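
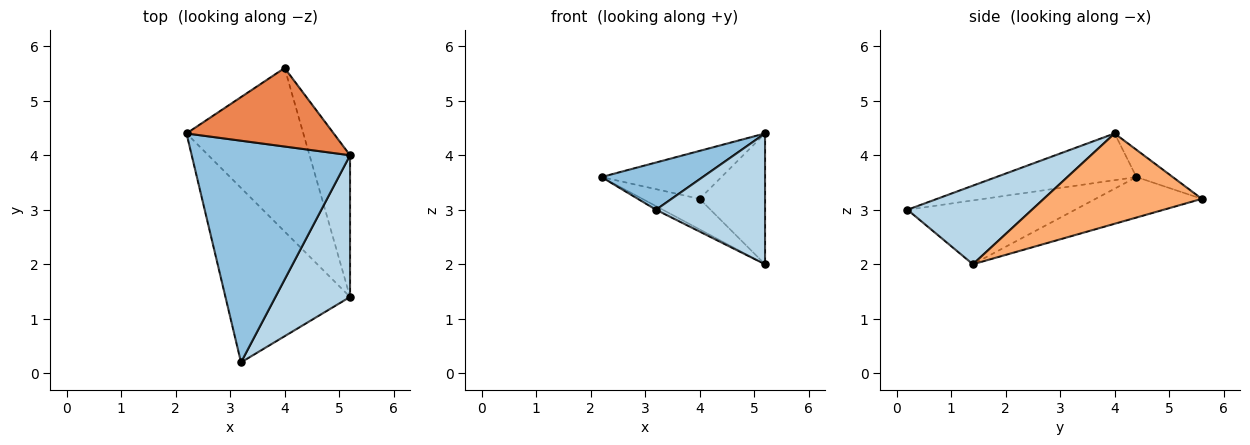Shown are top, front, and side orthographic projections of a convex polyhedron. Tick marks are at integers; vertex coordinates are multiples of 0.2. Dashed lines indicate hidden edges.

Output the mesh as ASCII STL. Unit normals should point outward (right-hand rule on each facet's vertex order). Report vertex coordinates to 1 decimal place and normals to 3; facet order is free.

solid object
 facet normal -0.456 0.019 -0.890
  outer loop
   vertex 3.2 0.2 3.0
   vertex 2.2 4.4 3.6
   vertex 5.2 1.4 2.0
  endloop
 endfacet
 facet normal -0.277 -0.200 0.940
  outer loop
   vertex 5.2 4.0 4.4
   vertex 2.2 4.4 3.6
   vertex 3.2 0.2 3.0
  endloop
 endfacet
 facet normal 0.612 -0.536 0.581
  outer loop
   vertex 5.2 4.0 4.4
   vertex 3.2 0.2 3.0
   vertex 5.2 1.4 2.0
  endloop
 endfacet
 facet normal -0.323 0.174 -0.930
  outer loop
   vertex 4.0 5.6 3.2
   vertex 5.2 1.4 2.0
   vertex 2.2 4.4 3.6
  endloop
 endfacet
 facet normal -0.156 0.515 0.843
  outer loop
   vertex 4.0 5.6 3.2
   vertex 2.2 4.4 3.6
   vertex 5.2 4.0 4.4
  endloop
 endfacet
 facet normal 0.854 0.353 -0.383
  outer loop
   vertex 4.0 5.6 3.2
   vertex 5.2 4.0 4.4
   vertex 5.2 1.4 2.0
  endloop
 endfacet
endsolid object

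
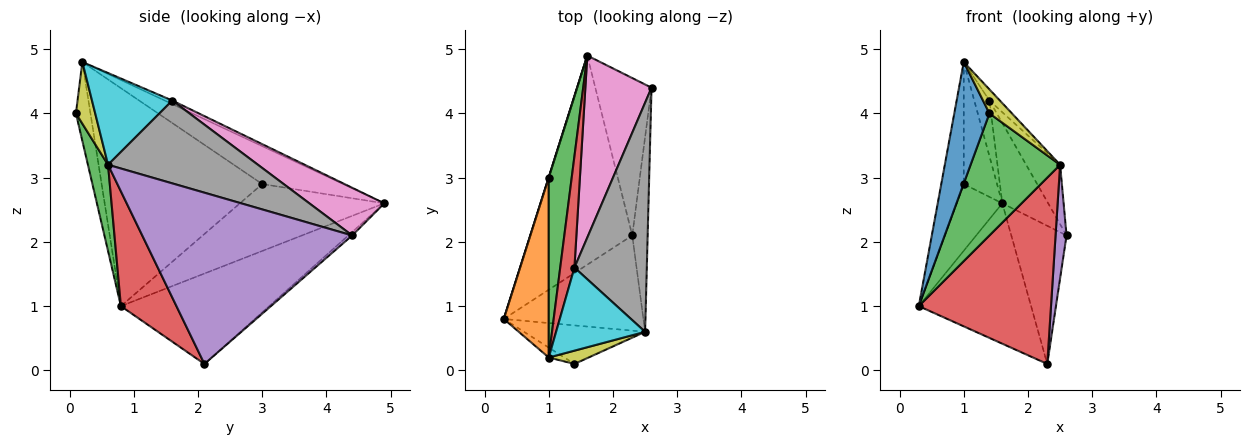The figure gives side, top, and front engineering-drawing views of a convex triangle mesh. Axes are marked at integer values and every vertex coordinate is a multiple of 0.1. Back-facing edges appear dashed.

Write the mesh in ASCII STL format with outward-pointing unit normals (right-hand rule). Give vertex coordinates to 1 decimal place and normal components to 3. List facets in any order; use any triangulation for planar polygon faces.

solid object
 facet normal -0.593 0.449 -0.669
  outer loop
   vertex 1.6 4.9 2.6
   vertex 2.3 2.1 0.1
   vertex 0.3 0.8 1.0
  endloop
 endfacet
 facet normal -0.046 0.659 -0.751
  outer loop
   vertex 1.6 4.9 2.6
   vertex 2.6 4.4 2.1
   vertex 2.3 2.1 0.1
  endloop
 endfacet
 facet normal 0.210 -0.932 -0.294
  outer loop
   vertex 2.5 0.6 3.2
   vertex 1.4 0.1 4.0
   vertex 0.3 0.8 1.0
  endloop
 endfacet
 facet normal 0.350 -0.834 -0.426
  outer loop
   vertex 2.5 0.6 3.2
   vertex 0.3 0.8 1.0
   vertex 2.3 2.1 0.1
  endloop
 endfacet
 facet normal 0.995 -0.052 -0.089
  outer loop
   vertex 2.5 0.6 3.2
   vertex 2.3 2.1 0.1
   vertex 2.6 4.4 2.1
  endloop
 endfacet
 facet normal -0.953 0.301 0.002
  outer loop
   vertex 1.0 3.0 2.9
   vertex 1.6 4.9 2.6
   vertex 0.3 0.8 1.0
  endloop
 endfacet
 facet normal 0.550 0.337 0.764
  outer loop
   vertex 1.4 1.6 4.2
   vertex 2.6 4.4 2.1
   vertex 1.6 4.9 2.6
  endloop
 endfacet
 facet normal 0.742 0.168 0.648
  outer loop
   vertex 1.4 1.6 4.2
   vertex 2.5 0.6 3.2
   vertex 2.6 4.4 2.1
  endloop
 endfacet
 facet normal 0.600 -0.700 0.387
  outer loop
   vertex 1.0 0.2 4.8
   vertex 1.4 0.1 4.0
   vertex 2.5 0.6 3.2
  endloop
 endfacet
 facet normal 0.715 0.093 0.693
  outer loop
   vertex 1.0 0.2 4.8
   vertex 2.5 0.6 3.2
   vertex 1.4 1.6 4.2
  endloop
 endfacet
 facet normal -0.381 -0.922 -0.075
  outer loop
   vertex 1.0 0.2 4.8
   vertex 0.3 0.8 1.0
   vertex 1.4 0.1 4.0
  endloop
 endfacet
 facet normal -0.970 0.136 0.200
  outer loop
   vertex 1.0 0.2 4.8
   vertex 1.0 3.0 2.9
   vertex 0.3 0.8 1.0
  endloop
 endfacet
 facet normal -0.807 0.332 0.489
  outer loop
   vertex 1.0 0.2 4.8
   vertex 1.6 4.9 2.6
   vertex 1.0 3.0 2.9
  endloop
 endfacet
 facet normal -0.218 0.436 0.873
  outer loop
   vertex 1.0 0.2 4.8
   vertex 1.4 1.6 4.2
   vertex 1.6 4.9 2.6
  endloop
 endfacet
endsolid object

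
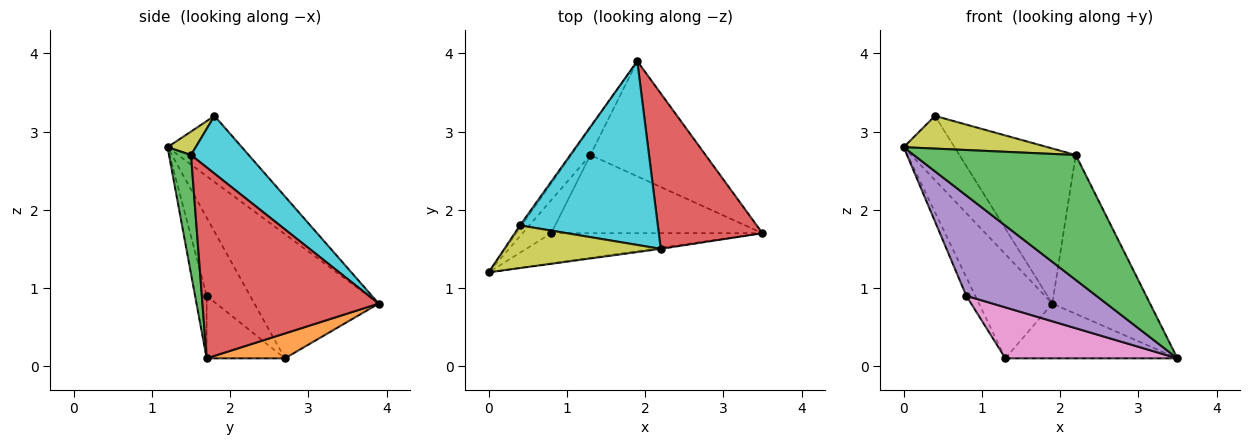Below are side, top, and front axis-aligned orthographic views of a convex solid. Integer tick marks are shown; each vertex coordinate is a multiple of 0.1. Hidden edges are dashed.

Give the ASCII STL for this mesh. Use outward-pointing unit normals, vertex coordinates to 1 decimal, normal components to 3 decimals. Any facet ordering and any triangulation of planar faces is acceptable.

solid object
 facet normal -0.854 0.504 -0.131
  outer loop
   vertex 1.3 2.7 0.1
   vertex 0.0 1.2 2.8
   vertex 1.9 3.9 0.8
  endloop
 endfacet
 facet normal 0.192 0.421 -0.886
  outer loop
   vertex 1.3 2.7 0.1
   vertex 1.9 3.9 0.8
   vertex 3.5 1.7 0.1
  endloop
 endfacet
 facet normal 0.135 -0.991 -0.009
  outer loop
   vertex 2.2 1.5 2.7
   vertex 0.0 1.2 2.8
   vertex 3.5 1.7 0.1
  endloop
 endfacet
 facet normal 0.790 0.438 0.429
  outer loop
   vertex 2.2 1.5 2.7
   vertex 3.5 1.7 0.1
   vertex 1.9 3.9 0.8
  endloop
 endfacet
 facet normal -0.085 -0.954 -0.287
  outer loop
   vertex 0.8 1.7 0.9
   vertex 3.5 1.7 0.1
   vertex 0.0 1.2 2.8
  endloop
 endfacet
 facet normal -0.922 0.190 -0.338
  outer loop
   vertex 0.8 1.7 0.9
   vertex 0.0 1.2 2.8
   vertex 1.3 2.7 0.1
  endloop
 endfacet
 facet normal -0.241 -0.530 -0.813
  outer loop
   vertex 0.8 1.7 0.9
   vertex 1.3 2.7 0.1
   vertex 3.5 1.7 0.1
  endloop
 endfacet
 facet normal -0.825 0.565 -0.022
  outer loop
   vertex 0.4 1.8 3.2
   vertex 1.9 3.9 0.8
   vertex 0.0 1.2 2.8
  endloop
 endfacet
 facet normal 0.118 -0.604 0.788
  outer loop
   vertex 0.4 1.8 3.2
   vertex 0.0 1.2 2.8
   vertex 2.2 1.5 2.7
  endloop
 endfacet
 facet normal 0.305 0.614 0.728
  outer loop
   vertex 0.4 1.8 3.2
   vertex 2.2 1.5 2.7
   vertex 1.9 3.9 0.8
  endloop
 endfacet
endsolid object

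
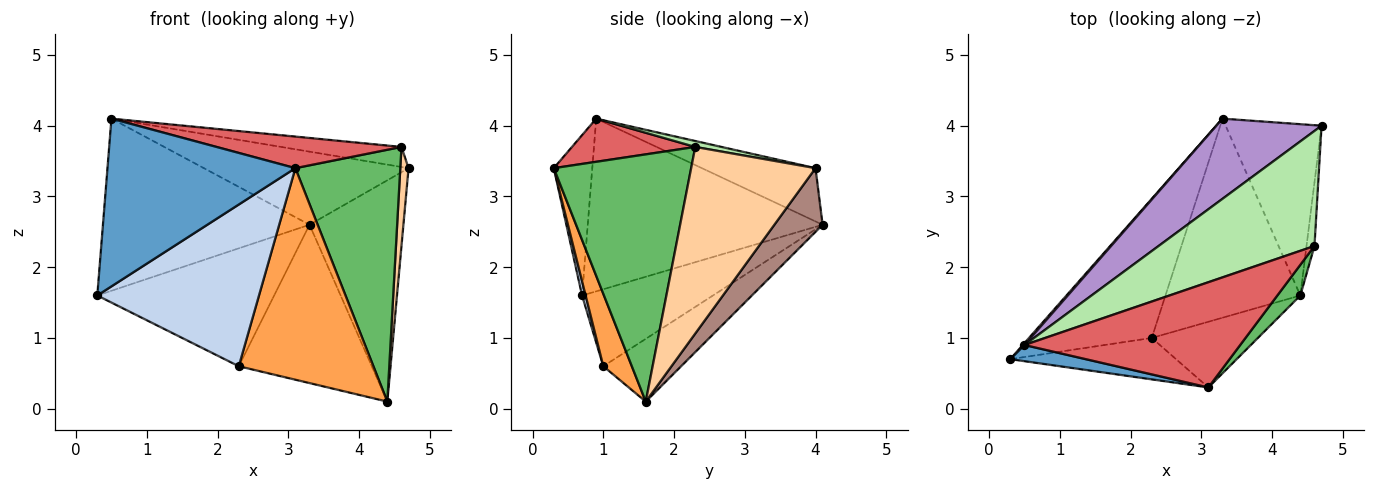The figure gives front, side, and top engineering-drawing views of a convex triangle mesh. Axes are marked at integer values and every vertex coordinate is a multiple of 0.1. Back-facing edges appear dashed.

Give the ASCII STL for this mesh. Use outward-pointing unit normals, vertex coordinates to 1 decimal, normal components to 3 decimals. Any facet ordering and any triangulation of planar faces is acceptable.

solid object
 facet normal -0.200 -0.975 0.094
  outer loop
   vertex 0.5 0.9 4.1
   vertex 0.3 0.7 1.6
   vertex 3.1 0.3 3.4
  endloop
 endfacet
 facet normal 0.021 -0.968 -0.248
  outer loop
   vertex 2.3 1.0 0.6
   vertex 3.1 0.3 3.4
   vertex 0.3 0.7 1.6
  endloop
 endfacet
 facet normal 0.198 -0.936 -0.291
  outer loop
   vertex 2.3 1.0 0.6
   vertex 4.4 1.6 0.1
   vertex 3.1 0.3 3.4
  endloop
 endfacet
 facet normal 0.997 -0.066 -0.043
  outer loop
   vertex 4.6 2.3 3.7
   vertex 4.4 1.6 0.1
   vertex 4.7 4.0 3.4
  endloop
 endfacet
 facet normal 0.792 -0.605 0.074
  outer loop
   vertex 4.6 2.3 3.7
   vertex 3.1 0.3 3.4
   vertex 4.4 1.6 0.1
  endloop
 endfacet
 facet normal 0.037 0.172 0.984
  outer loop
   vertex 4.6 2.3 3.7
   vertex 4.7 4.0 3.4
   vertex 0.5 0.9 4.1
  endloop
 endfacet
 facet normal 0.188 -0.282 0.941
  outer loop
   vertex 4.6 2.3 3.7
   vertex 0.5 0.9 4.1
   vertex 3.1 0.3 3.4
  endloop
 endfacet
 facet normal -0.751 0.660 0.007
  outer loop
   vertex 3.3 4.1 2.6
   vertex 0.3 0.7 1.6
   vertex 0.5 0.9 4.1
  endloop
 endfacet
 facet normal -0.350 0.631 0.692
  outer loop
   vertex 3.3 4.1 2.6
   vertex 0.5 0.9 4.1
   vertex 4.7 4.0 3.4
  endloop
 endfacet
 facet normal -0.432 0.583 -0.688
  outer loop
   vertex 3.3 4.1 2.6
   vertex 2.3 1.0 0.6
   vertex 0.3 0.7 1.6
  endloop
 endfacet
 facet normal 0.376 0.733 -0.567
  outer loop
   vertex 3.3 4.1 2.6
   vertex 4.7 4.0 3.4
   vertex 4.4 1.6 0.1
  endloop
 endfacet
 facet normal -0.342 0.585 -0.735
  outer loop
   vertex 3.3 4.1 2.6
   vertex 4.4 1.6 0.1
   vertex 2.3 1.0 0.6
  endloop
 endfacet
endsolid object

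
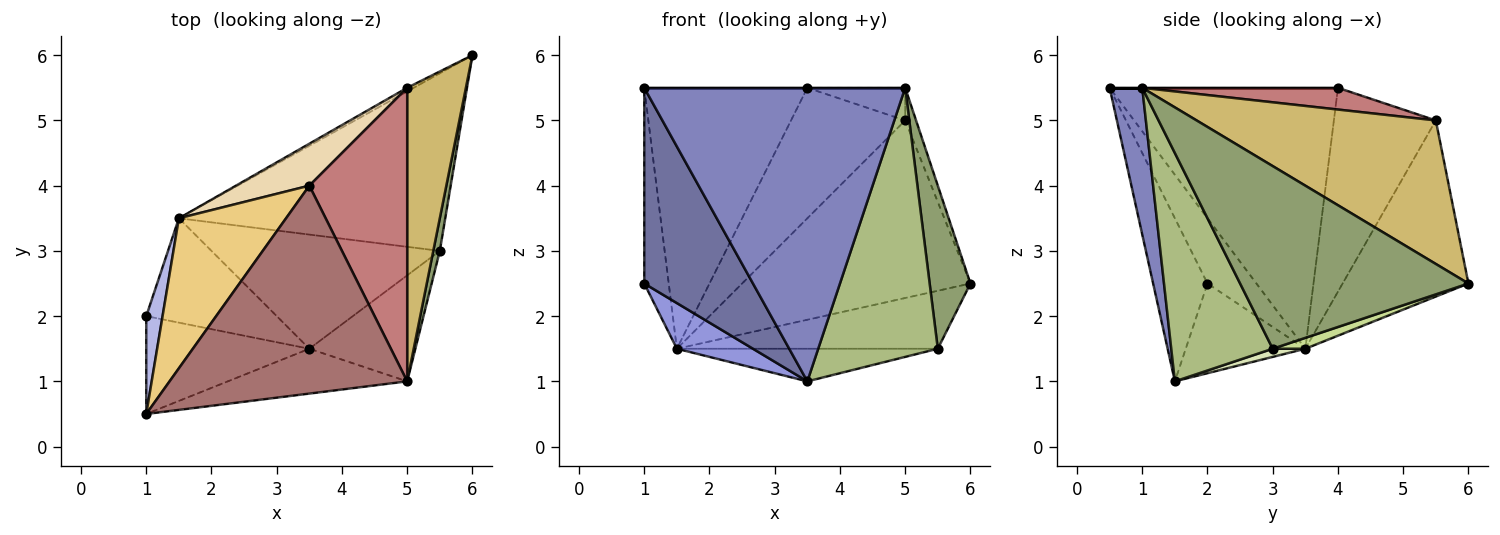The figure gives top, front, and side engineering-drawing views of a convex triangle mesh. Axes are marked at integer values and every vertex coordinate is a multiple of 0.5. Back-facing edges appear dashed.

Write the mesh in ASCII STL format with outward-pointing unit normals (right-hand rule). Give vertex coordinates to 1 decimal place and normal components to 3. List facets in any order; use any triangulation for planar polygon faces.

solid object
 facet normal -0.408 -0.816 -0.408
  outer loop
   vertex 1.0 0.5 5.5
   vertex 1.0 2.0 2.5
   vertex 3.5 1.5 1.0
  endloop
 endfacet
 facet normal 0.123 -0.981 -0.150
  outer loop
   vertex 5.0 1.0 5.5
   vertex 1.0 0.5 5.5
   vertex 3.5 1.5 1.0
  endloop
 endfacet
 facet normal -0.533 -0.339 -0.775
  outer loop
   vertex 1.5 3.5 1.5
   vertex 3.5 1.5 1.0
   vertex 1.0 2.0 2.5
  endloop
 endfacet
 facet normal -0.873 0.436 0.218
  outer loop
   vertex 1.5 3.5 1.5
   vertex 1.0 2.0 2.5
   vertex 1.0 0.5 5.5
  endloop
 endfacet
 facet normal 0.984 -0.176 0.035
  outer loop
   vertex 5.5 3.0 1.5
   vertex 6.0 6.0 2.5
   vertex 5.0 1.0 5.5
  endloop
 endfacet
 facet normal 0.620 -0.730 -0.288
  outer loop
   vertex 5.5 3.0 1.5
   vertex 5.0 1.0 5.5
   vertex 3.5 1.5 1.0
  endloop
 endfacet
 facet normal 0.039 0.310 -0.950
  outer loop
   vertex 5.5 3.0 1.5
   vertex 1.5 3.5 1.5
   vertex 6.0 6.0 2.5
  endloop
 endfacet
 facet normal 0.034 0.275 -0.961
  outer loop
   vertex 5.5 3.0 1.5
   vertex 3.5 1.5 1.0
   vertex 1.5 3.5 1.5
  endloop
 endfacet
 facet normal -0.483 0.876 -0.018
  outer loop
   vertex 5.0 5.5 5.0
   vertex 6.0 6.0 2.5
   vertex 1.5 3.5 1.5
  endloop
 endfacet
 facet normal 0.925 0.042 0.378
  outer loop
   vertex 5.0 5.5 5.0
   vertex 5.0 1.0 5.5
   vertex 6.0 6.0 2.5
  endloop
 endfacet
 facet normal -0.772 0.551 0.317
  outer loop
   vertex 3.5 4.0 5.5
   vertex 1.5 3.5 1.5
   vertex 1.0 0.5 5.5
  endloop
 endfacet
 facet normal -0.648 0.725 0.233
  outer loop
   vertex 3.5 4.0 5.5
   vertex 5.0 5.5 5.0
   vertex 1.5 3.5 1.5
  endloop
 endfacet
 facet normal 0.000 0.000 1.000
  outer loop
   vertex 3.5 4.0 5.5
   vertex 1.0 0.5 5.5
   vertex 5.0 1.0 5.5
  endloop
 endfacet
 facet normal 0.216 0.108 0.970
  outer loop
   vertex 3.5 4.0 5.5
   vertex 5.0 1.0 5.5
   vertex 5.0 5.5 5.0
  endloop
 endfacet
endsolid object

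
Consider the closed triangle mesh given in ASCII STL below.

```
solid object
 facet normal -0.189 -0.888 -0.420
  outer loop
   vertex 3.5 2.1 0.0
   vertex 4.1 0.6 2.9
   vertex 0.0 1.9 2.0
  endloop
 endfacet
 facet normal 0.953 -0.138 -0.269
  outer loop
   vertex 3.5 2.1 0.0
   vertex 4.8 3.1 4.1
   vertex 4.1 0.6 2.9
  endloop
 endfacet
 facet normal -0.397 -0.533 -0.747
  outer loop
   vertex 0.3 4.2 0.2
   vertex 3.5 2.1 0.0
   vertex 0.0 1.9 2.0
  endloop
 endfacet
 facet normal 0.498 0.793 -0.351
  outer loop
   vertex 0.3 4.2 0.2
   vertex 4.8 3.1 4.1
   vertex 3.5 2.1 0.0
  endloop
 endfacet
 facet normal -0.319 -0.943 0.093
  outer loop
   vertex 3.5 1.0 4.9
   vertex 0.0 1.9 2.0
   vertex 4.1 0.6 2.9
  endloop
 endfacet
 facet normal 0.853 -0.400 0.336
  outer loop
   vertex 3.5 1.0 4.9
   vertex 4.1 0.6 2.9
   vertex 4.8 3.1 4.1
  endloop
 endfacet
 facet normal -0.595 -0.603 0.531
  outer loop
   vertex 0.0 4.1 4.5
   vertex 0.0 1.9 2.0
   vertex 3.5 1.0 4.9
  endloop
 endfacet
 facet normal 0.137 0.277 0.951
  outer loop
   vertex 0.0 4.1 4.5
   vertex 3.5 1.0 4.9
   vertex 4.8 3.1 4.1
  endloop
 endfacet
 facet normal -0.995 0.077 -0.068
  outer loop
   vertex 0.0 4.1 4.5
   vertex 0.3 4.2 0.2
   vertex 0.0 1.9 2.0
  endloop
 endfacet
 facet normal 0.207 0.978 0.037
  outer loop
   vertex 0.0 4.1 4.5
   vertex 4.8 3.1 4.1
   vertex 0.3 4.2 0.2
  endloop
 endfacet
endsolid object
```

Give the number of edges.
15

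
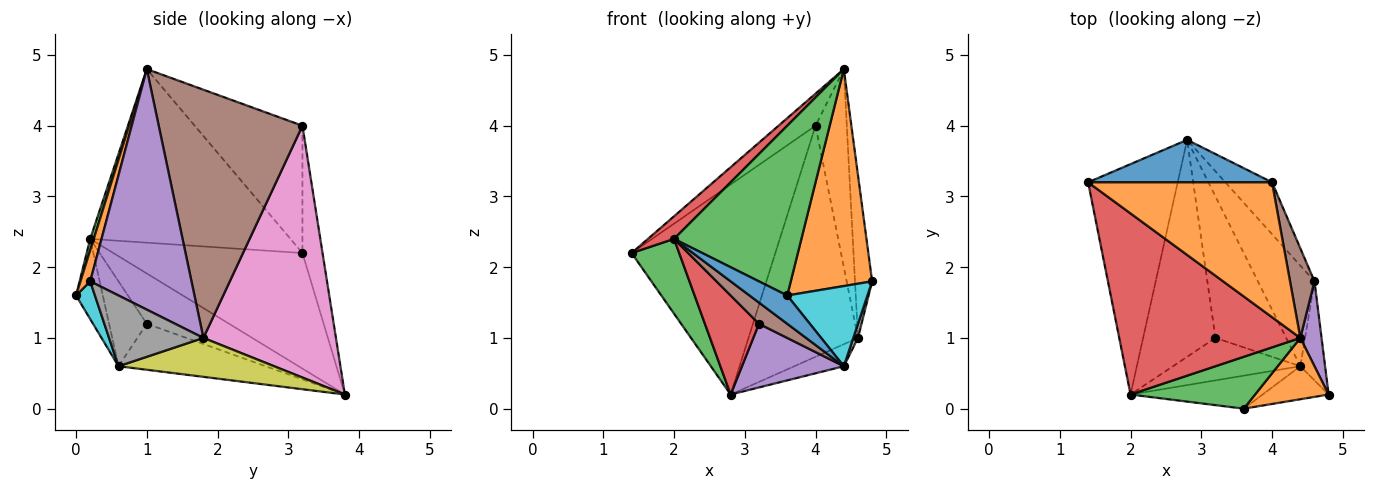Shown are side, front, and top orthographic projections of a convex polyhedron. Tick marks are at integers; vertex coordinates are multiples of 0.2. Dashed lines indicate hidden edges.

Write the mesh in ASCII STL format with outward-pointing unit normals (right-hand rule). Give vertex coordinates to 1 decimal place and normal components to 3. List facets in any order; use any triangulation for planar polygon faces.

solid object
 facet normal -0.136 0.971 0.196
  outer loop
   vertex 4.0 3.2 4.0
   vertex 2.8 3.8 0.2
   vertex 1.4 3.2 2.2
  endloop
 endfacet
 facet normal -0.559 0.192 0.807
  outer loop
   vertex 4.0 3.2 4.0
   vertex 1.4 3.2 2.2
   vertex 4.4 1.0 4.8
  endloop
 endfacet
 facet normal -0.775 -0.195 -0.601
  outer loop
   vertex 2.0 0.2 2.4
   vertex 1.4 3.2 2.2
   vertex 2.8 3.8 0.2
  endloop
 endfacet
 facet normal -0.689 -0.090 0.719
  outer loop
   vertex 2.0 0.2 2.4
   vertex 4.4 1.0 4.8
   vertex 1.4 3.2 2.2
  endloop
 endfacet
 facet normal 0.982 0.166 0.087
  outer loop
   vertex 4.6 1.8 1.0
   vertex 4.4 1.0 4.8
   vertex 4.8 0.2 1.8
  endloop
 endfacet
 facet normal 0.973 0.212 0.096
  outer loop
   vertex 4.6 1.8 1.0
   vertex 4.0 3.2 4.0
   vertex 4.4 1.0 4.8
  endloop
 endfacet
 facet normal 0.763 0.630 -0.142
  outer loop
   vertex 4.6 1.8 1.0
   vertex 2.8 3.8 0.2
   vertex 4.0 3.2 4.0
  endloop
 endfacet
 facet normal 0.943 -0.047 -0.330
  outer loop
   vertex 4.4 0.6 0.6
   vertex 4.6 1.8 1.0
   vertex 4.8 0.2 1.8
  endloop
 endfacet
 facet normal 0.558 0.177 -0.811
  outer loop
   vertex 4.4 0.6 0.6
   vertex 2.8 3.8 0.2
   vertex 4.6 1.8 1.0
  endloop
 endfacet
 facet normal 0.213 -0.904 -0.372
  outer loop
   vertex 3.6 0.0 1.6
   vertex 4.4 0.6 0.6
   vertex 4.8 0.2 1.8
  endloop
 endfacet
 facet normal -0.419 -0.591 -0.690
  outer loop
   vertex 3.6 0.0 1.6
   vertex 2.0 0.2 2.4
   vertex 4.4 0.6 0.6
  endloop
 endfacet
 facet normal 0.114 -0.956 0.270
  outer loop
   vertex 3.6 0.0 1.6
   vertex 4.8 0.2 1.8
   vertex 4.4 1.0 4.8
  endloop
 endfacet
 facet normal 0.027 -0.956 0.292
  outer loop
   vertex 3.6 0.0 1.6
   vertex 4.4 1.0 4.8
   vertex 2.0 0.2 2.4
  endloop
 endfacet
 facet normal -0.535 -0.351 -0.769
  outer loop
   vertex 3.2 1.0 1.2
   vertex 2.0 0.2 2.4
   vertex 2.8 3.8 0.2
  endloop
 endfacet
 facet normal -0.510 -0.353 -0.784
  outer loop
   vertex 3.2 1.0 1.2
   vertex 2.8 3.8 0.2
   vertex 4.4 0.6 0.6
  endloop
 endfacet
 facet normal -0.512 -0.384 -0.768
  outer loop
   vertex 3.2 1.0 1.2
   vertex 4.4 0.6 0.6
   vertex 2.0 0.2 2.4
  endloop
 endfacet
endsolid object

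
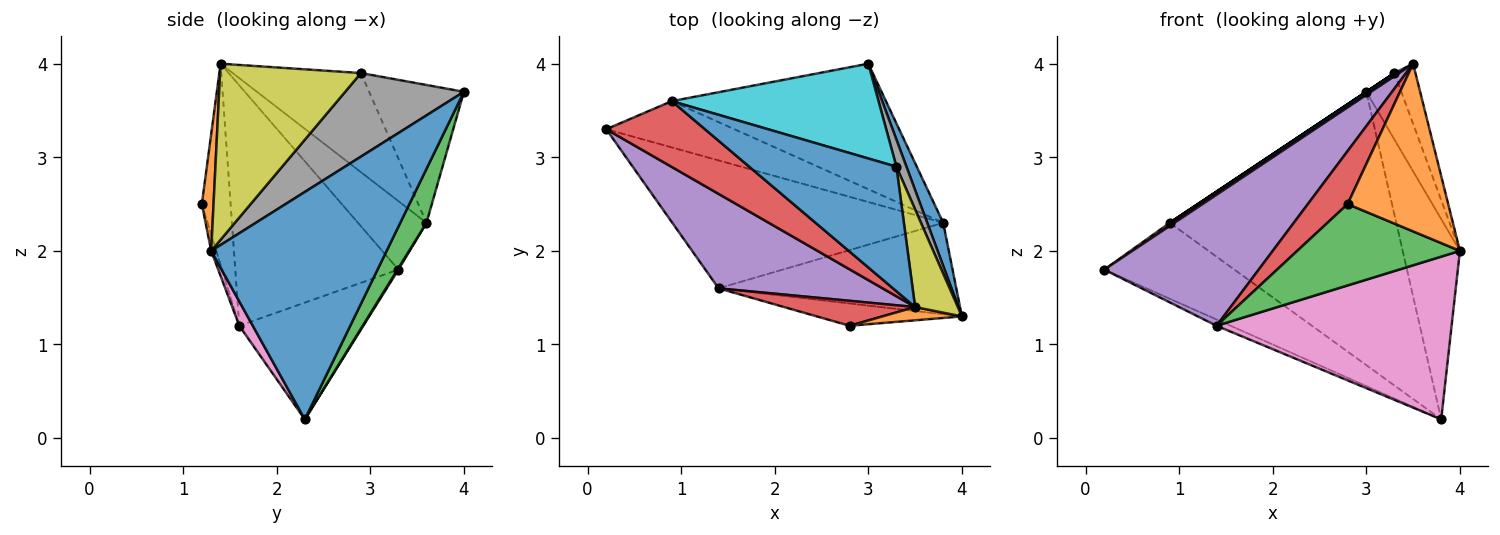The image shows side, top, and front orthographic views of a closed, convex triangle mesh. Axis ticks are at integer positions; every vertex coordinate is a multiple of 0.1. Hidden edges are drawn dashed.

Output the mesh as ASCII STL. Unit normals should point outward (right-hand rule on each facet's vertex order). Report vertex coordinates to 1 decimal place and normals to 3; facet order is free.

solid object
 facet normal 0.949 0.309 0.067
  outer loop
   vertex 3.8 2.3 0.2
   vertex 3.0 4.0 3.7
   vertex 4.0 1.3 2.0
  endloop
 endfacet
 facet normal 0.006 0.854 -0.520
  outer loop
   vertex 0.9 3.6 2.3
   vertex 3.8 2.3 0.2
   vertex 0.2 3.3 1.8
  endloop
 endfacet
 facet normal 0.105 0.904 -0.415
  outer loop
   vertex 0.9 3.6 2.3
   vertex 3.0 4.0 3.7
   vertex 3.8 2.3 0.2
  endloop
 endfacet
 facet normal -0.570 -0.039 0.821
  outer loop
   vertex 0.9 3.6 2.3
   vertex 0.2 3.3 1.8
   vertex 3.5 1.4 4.0
  endloop
 endfacet
 facet normal -0.651 -0.616 0.444
  outer loop
   vertex 1.4 1.6 1.2
   vertex 3.5 1.4 4.0
   vertex 0.2 3.3 1.8
  endloop
 endfacet
 facet normal -0.395 0.045 -0.917
  outer loop
   vertex 1.4 1.6 1.2
   vertex 0.2 3.3 1.8
   vertex 3.8 2.3 0.2
  endloop
 endfacet
 facet normal 0.050 -0.871 -0.489
  outer loop
   vertex 1.4 1.6 1.2
   vertex 3.8 2.3 0.2
   vertex 4.0 1.3 2.0
  endloop
 endfacet
 facet normal 0.953 0.281 0.115
  outer loop
   vertex 3.3 2.9 3.9
   vertex 4.0 1.3 2.0
   vertex 3.0 4.0 3.7
  endloop
 endfacet
 facet normal 0.962 0.144 0.233
  outer loop
   vertex 3.3 2.9 3.9
   vertex 3.5 1.4 4.0
   vertex 4.0 1.3 2.0
  endloop
 endfacet
 facet normal -0.555 0.000 0.832
  outer loop
   vertex 3.3 2.9 3.9
   vertex 3.0 4.0 3.7
   vertex 0.9 3.6 2.3
  endloop
 endfacet
 facet normal -0.558 -0.019 0.829
  outer loop
   vertex 3.3 2.9 3.9
   vertex 0.9 3.6 2.3
   vertex 3.5 1.4 4.0
  endloop
 endfacet
 facet normal 0.115 -0.990 0.078
  outer loop
   vertex 2.8 1.2 2.5
   vertex 4.0 1.3 2.0
   vertex 3.5 1.4 4.0
  endloop
 endfacet
 facet normal -0.030 -0.964 -0.264
  outer loop
   vertex 2.8 1.2 2.5
   vertex 1.4 1.6 1.2
   vertex 4.0 1.3 2.0
  endloop
 endfacet
 facet normal -0.547 -0.757 0.356
  outer loop
   vertex 2.8 1.2 2.5
   vertex 3.5 1.4 4.0
   vertex 1.4 1.6 1.2
  endloop
 endfacet
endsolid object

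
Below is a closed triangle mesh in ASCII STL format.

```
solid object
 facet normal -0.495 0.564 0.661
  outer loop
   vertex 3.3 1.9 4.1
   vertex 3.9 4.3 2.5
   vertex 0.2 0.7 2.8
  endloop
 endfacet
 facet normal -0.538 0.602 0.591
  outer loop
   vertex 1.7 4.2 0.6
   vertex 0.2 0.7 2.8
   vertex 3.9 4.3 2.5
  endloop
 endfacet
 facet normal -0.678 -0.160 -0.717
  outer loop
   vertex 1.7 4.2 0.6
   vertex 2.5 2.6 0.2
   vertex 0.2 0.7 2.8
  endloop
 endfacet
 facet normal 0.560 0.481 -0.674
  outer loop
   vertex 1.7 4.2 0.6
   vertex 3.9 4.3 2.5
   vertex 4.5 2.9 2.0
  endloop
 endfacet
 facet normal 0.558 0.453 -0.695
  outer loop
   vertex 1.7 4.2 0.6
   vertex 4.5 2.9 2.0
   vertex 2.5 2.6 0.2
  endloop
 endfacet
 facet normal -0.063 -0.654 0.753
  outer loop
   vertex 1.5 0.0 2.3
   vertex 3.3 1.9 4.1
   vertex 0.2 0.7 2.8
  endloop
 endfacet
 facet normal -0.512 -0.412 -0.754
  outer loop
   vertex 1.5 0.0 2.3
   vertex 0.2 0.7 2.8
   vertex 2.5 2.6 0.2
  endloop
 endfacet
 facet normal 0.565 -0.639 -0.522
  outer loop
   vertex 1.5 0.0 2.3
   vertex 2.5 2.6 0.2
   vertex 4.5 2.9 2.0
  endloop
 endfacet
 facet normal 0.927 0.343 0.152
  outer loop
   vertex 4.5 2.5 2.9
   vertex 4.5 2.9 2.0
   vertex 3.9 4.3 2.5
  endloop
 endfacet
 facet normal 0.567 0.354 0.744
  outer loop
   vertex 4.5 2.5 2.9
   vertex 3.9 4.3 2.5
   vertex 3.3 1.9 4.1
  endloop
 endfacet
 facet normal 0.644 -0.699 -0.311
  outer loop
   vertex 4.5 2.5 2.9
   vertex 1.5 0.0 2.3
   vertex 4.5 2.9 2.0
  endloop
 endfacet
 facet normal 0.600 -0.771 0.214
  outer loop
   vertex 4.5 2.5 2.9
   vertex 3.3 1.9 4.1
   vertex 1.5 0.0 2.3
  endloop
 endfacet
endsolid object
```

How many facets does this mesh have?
12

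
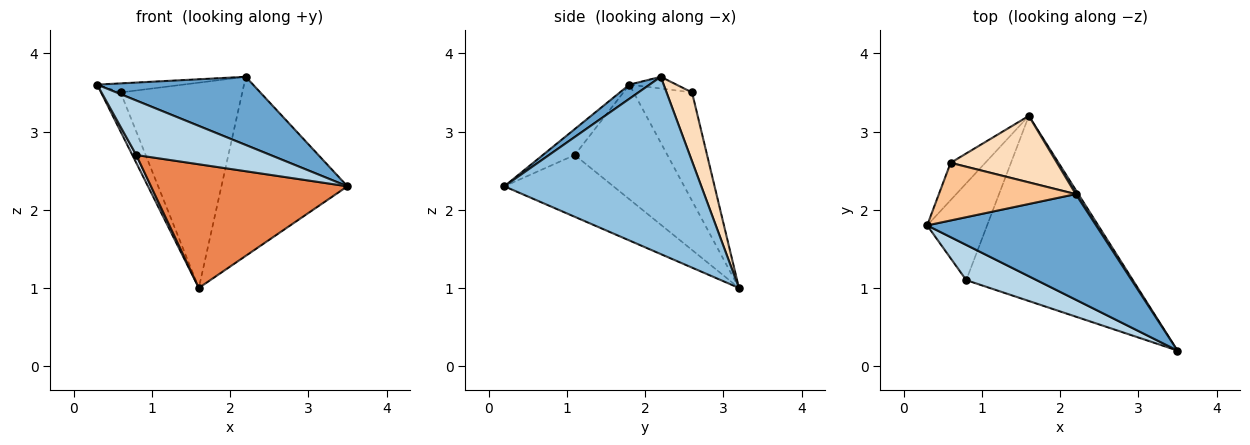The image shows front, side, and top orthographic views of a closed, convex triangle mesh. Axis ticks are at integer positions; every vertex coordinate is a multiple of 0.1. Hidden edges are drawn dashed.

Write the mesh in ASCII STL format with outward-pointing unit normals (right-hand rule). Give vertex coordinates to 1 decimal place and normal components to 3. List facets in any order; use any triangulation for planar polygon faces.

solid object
 facet normal 0.070 -0.541 0.838
  outer loop
   vertex 2.2 2.2 3.7
   vertex 0.3 1.8 3.6
   vertex 3.5 0.2 2.3
  endloop
 endfacet
 facet normal 0.842 0.539 0.012
  outer loop
   vertex 2.2 2.2 3.7
   vertex 3.5 0.2 2.3
   vertex 1.6 3.2 1.0
  endloop
 endfacet
 facet normal -0.196 -0.824 0.532
  outer loop
   vertex 0.8 1.1 2.7
   vertex 3.5 0.2 2.3
   vertex 0.3 1.8 3.6
  endloop
 endfacet
 facet normal -0.886 -0.037 -0.463
  outer loop
   vertex 0.8 1.1 2.7
   vertex 0.3 1.8 3.6
   vertex 1.6 3.2 1.0
  endloop
 endfacet
 facet normal -0.295 -0.531 -0.795
  outer loop
   vertex 0.8 1.1 2.7
   vertex 1.6 3.2 1.0
   vertex 3.5 0.2 2.3
  endloop
 endfacet
 facet normal -0.907 0.304 -0.290
  outer loop
   vertex 0.6 2.6 3.5
   vertex 1.6 3.2 1.0
   vertex 0.3 1.8 3.6
  endloop
 endfacet
 facet normal -0.084 0.155 0.984
  outer loop
   vertex 0.6 2.6 3.5
   vertex 0.3 1.8 3.6
   vertex 2.2 2.2 3.7
  endloop
 endfacet
 facet normal 0.195 0.933 0.302
  outer loop
   vertex 0.6 2.6 3.5
   vertex 2.2 2.2 3.7
   vertex 1.6 3.2 1.0
  endloop
 endfacet
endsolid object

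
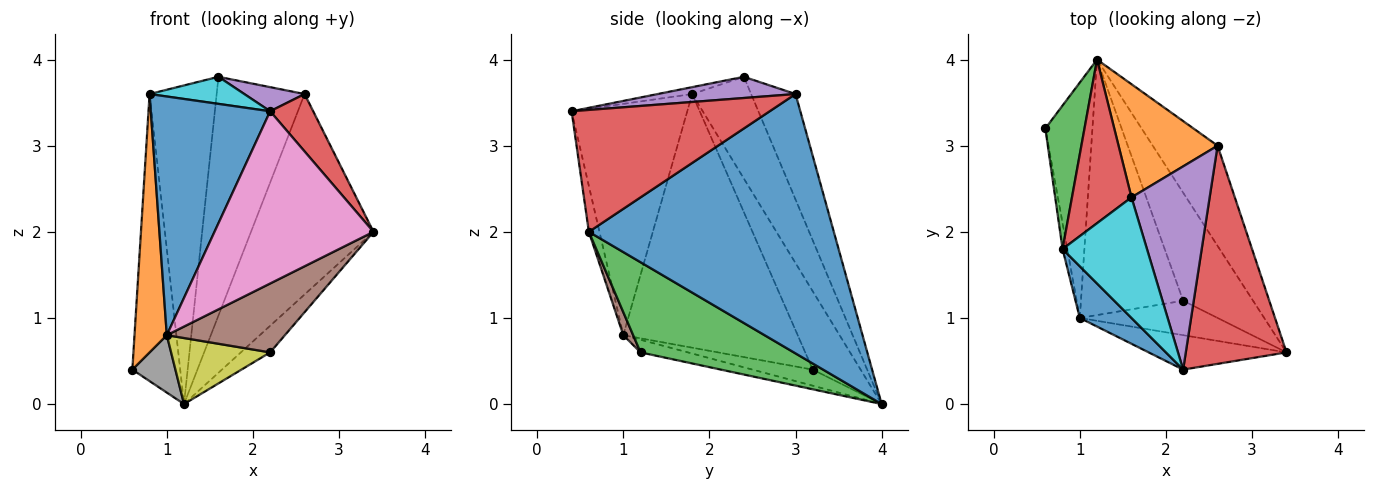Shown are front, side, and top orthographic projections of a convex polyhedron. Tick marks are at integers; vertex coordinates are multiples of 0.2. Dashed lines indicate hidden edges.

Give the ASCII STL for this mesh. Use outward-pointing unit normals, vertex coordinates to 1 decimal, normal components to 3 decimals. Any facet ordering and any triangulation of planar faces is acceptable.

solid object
 facet normal 0.873 0.436 -0.218
  outer loop
   vertex 2.6 3.0 3.6
   vertex 3.4 0.6 2.0
   vertex 1.2 4.0 0.0
  endloop
 endfacet
 facet normal -0.415 0.822 0.390
  outer loop
   vertex 2.6 3.0 3.6
   vertex 1.2 4.0 0.0
   vertex 1.6 2.4 3.8
  endloop
 endfacet
 facet normal 0.781 0.149 -0.606
  outer loop
   vertex 2.2 1.2 0.6
   vertex 1.2 4.0 0.0
   vertex 3.4 0.6 2.0
  endloop
 endfacet
 facet normal 0.760 -0.165 0.628
  outer loop
   vertex 2.2 0.4 3.4
   vertex 3.4 0.6 2.0
   vertex 2.6 3.0 3.6
  endloop
 endfacet
 facet normal 0.260 -0.114 0.959
  outer loop
   vertex 2.2 0.4 3.4
   vertex 2.6 3.0 3.6
   vertex 1.6 2.4 3.8
  endloop
 endfacet
 facet normal 0.074 -0.892 -0.446
  outer loop
   vertex 1.0 1.0 0.8
   vertex 2.2 1.2 0.6
   vertex 3.4 0.6 2.0
  endloop
 endfacet
 facet normal -0.065 -0.978 -0.196
  outer loop
   vertex 1.0 1.0 0.8
   vertex 3.4 0.6 2.0
   vertex 2.2 0.4 3.4
  endloop
 endfacet
 facet normal -0.315 -0.225 -0.922
  outer loop
   vertex 1.0 1.0 0.8
   vertex 0.6 3.2 0.4
   vertex 1.2 4.0 0.0
  endloop
 endfacet
 facet normal -0.119 -0.248 -0.961
  outer loop
   vertex 1.0 1.0 0.8
   vertex 1.2 4.0 0.0
   vertex 2.2 1.2 0.6
  endloop
 endfacet
 facet normal -0.079 -0.218 0.973
  outer loop
   vertex 0.8 1.8 3.6
   vertex 2.2 0.4 3.4
   vertex 1.6 2.4 3.8
  endloop
 endfacet
 facet normal -0.688 -0.710 0.154
  outer loop
   vertex 0.8 1.8 3.6
   vertex 1.0 1.0 0.8
   vertex 2.2 0.4 3.4
  endloop
 endfacet
 facet normal -0.983 -0.182 -0.018
  outer loop
   vertex 0.8 1.8 3.6
   vertex 0.6 3.2 0.4
   vertex 1.0 1.0 0.8
  endloop
 endfacet
 facet normal -0.667 0.667 0.333
  outer loop
   vertex 0.8 1.8 3.6
   vertex 1.2 4.0 0.0
   vertex 0.6 3.2 0.4
  endloop
 endfacet
 facet normal -0.616 0.701 0.360
  outer loop
   vertex 0.8 1.8 3.6
   vertex 1.6 2.4 3.8
   vertex 1.2 4.0 0.0
  endloop
 endfacet
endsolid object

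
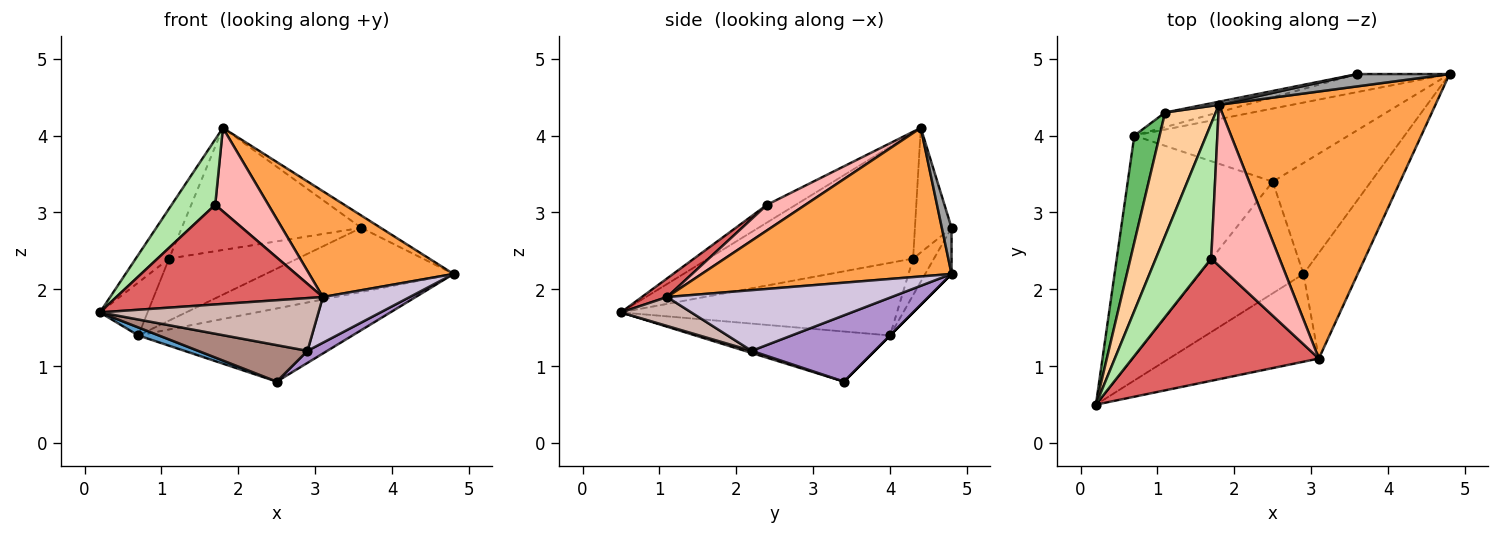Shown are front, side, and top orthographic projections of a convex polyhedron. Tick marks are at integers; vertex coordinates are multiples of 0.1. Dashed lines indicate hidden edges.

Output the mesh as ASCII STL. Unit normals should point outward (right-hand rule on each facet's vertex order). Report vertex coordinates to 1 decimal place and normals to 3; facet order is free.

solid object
 facet normal -0.326 -0.034 -0.945
  outer loop
   vertex 0.7 4.0 1.4
   vertex 2.5 3.4 0.8
   vertex 0.2 0.5 1.7
  endloop
 endfacet
 facet normal 0.000 0.707 -0.707
  outer loop
   vertex 0.7 4.0 1.4
   vertex 4.8 4.8 2.2
   vertex 2.5 3.4 0.8
  endloop
 endfacet
 facet normal 0.538 -0.311 0.784
  outer loop
   vertex 3.1 1.1 1.9
   vertex 4.8 4.8 2.2
   vertex 1.8 4.4 4.1
  endloop
 endfacet
 facet normal -0.917 0.149 0.369
  outer loop
   vertex 1.1 4.3 2.4
   vertex 0.2 0.5 1.7
   vertex 1.8 4.4 4.1
  endloop
 endfacet
 facet normal -0.932 0.161 0.325
  outer loop
   vertex 1.1 4.3 2.4
   vertex 0.7 4.0 1.4
   vertex 0.2 0.5 1.7
  endloop
 endfacet
 facet normal -0.277 -0.419 0.865
  outer loop
   vertex 1.7 2.4 3.1
   vertex 1.8 4.4 4.1
   vertex 0.2 0.5 1.7
  endloop
 endfacet
 facet normal 0.077 -0.630 0.773
  outer loop
   vertex 1.7 2.4 3.1
   vertex 0.2 0.5 1.7
   vertex 3.1 1.1 1.9
  endloop
 endfacet
 facet normal 0.316 -0.437 0.842
  outer loop
   vertex 1.7 2.4 3.1
   vertex 3.1 1.1 1.9
   vertex 1.8 4.4 4.1
  endloop
 endfacet
 facet normal 0.557 -0.090 -0.826
  outer loop
   vertex 2.9 2.2 1.2
   vertex 2.5 3.4 0.8
   vertex 4.8 4.8 2.2
  endloop
 endfacet
 facet normal 0.716 -0.277 -0.640
  outer loop
   vertex 2.9 2.2 1.2
   vertex 4.8 4.8 2.2
   vertex 3.1 1.1 1.9
  endloop
 endfacet
 facet normal 0.019 -0.310 -0.950
  outer loop
   vertex 2.9 2.2 1.2
   vertex 0.2 0.5 1.7
   vertex 2.5 3.4 0.8
  endloop
 endfacet
 facet normal 0.163 -0.508 -0.846
  outer loop
   vertex 2.9 2.2 1.2
   vertex 3.1 1.1 1.9
   vertex 0.2 0.5 1.7
  endloop
 endfacet
 facet normal -0.134 0.954 -0.268
  outer loop
   vertex 3.6 4.8 2.8
   vertex 4.8 4.8 2.2
   vertex 0.7 4.0 1.4
  endloop
 endfacet
 facet normal -0.156 0.962 -0.226
  outer loop
   vertex 3.6 4.8 2.8
   vertex 0.7 4.0 1.4
   vertex 1.1 4.3 2.4
  endloop
 endfacet
 facet normal 0.333 0.667 0.667
  outer loop
   vertex 3.6 4.8 2.8
   vertex 1.8 4.4 4.1
   vertex 4.8 4.8 2.2
  endloop
 endfacet
 facet normal -0.200 0.980 0.025
  outer loop
   vertex 3.6 4.8 2.8
   vertex 1.1 4.3 2.4
   vertex 1.8 4.4 4.1
  endloop
 endfacet
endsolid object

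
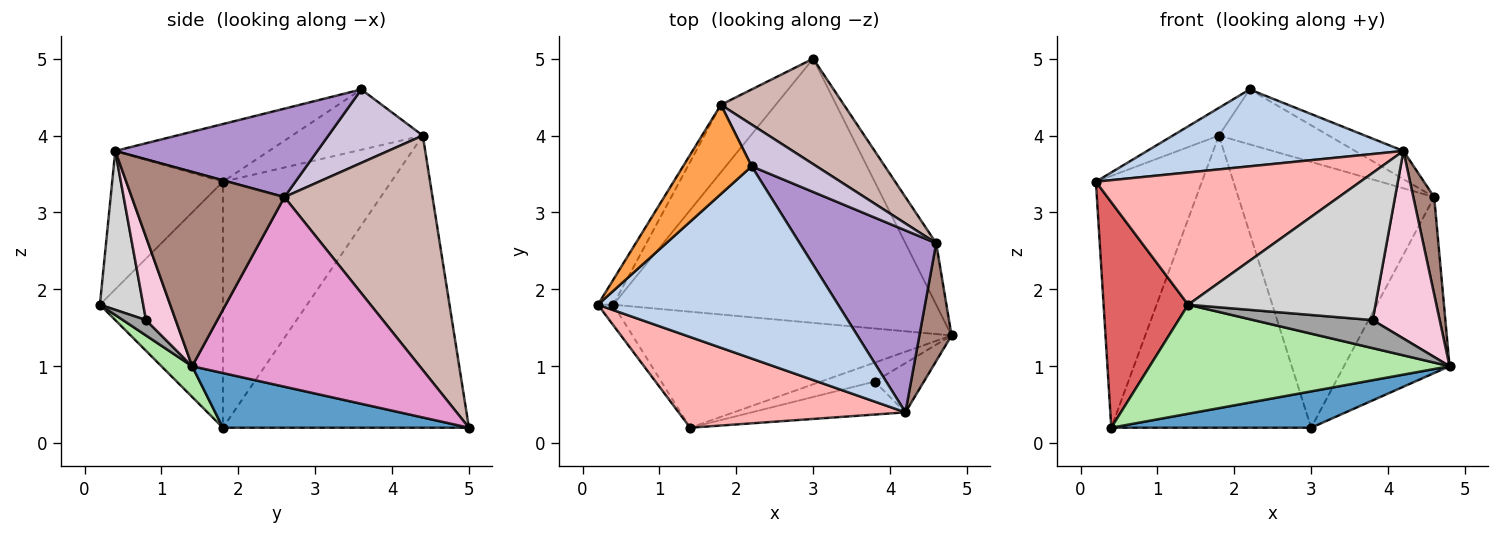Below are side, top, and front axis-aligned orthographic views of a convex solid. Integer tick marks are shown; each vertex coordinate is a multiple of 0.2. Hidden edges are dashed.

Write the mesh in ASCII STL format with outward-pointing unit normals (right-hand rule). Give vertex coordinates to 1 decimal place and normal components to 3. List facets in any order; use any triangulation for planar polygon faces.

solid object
 facet normal 0.165 -0.134 -0.977
  outer loop
   vertex 0.4 1.8 0.2
   vertex 3.0 5.0 0.2
   vertex 4.8 1.4 1.0
  endloop
 endfacet
 facet normal -0.217 -0.362 0.906
  outer loop
   vertex 4.2 0.4 3.8
   vertex 2.2 3.6 4.6
   vertex 0.2 1.8 3.4
  endloop
 endfacet
 facet normal -0.643 0.227 0.731
  outer loop
   vertex 1.8 4.4 4.0
   vertex 0.2 1.8 3.4
   vertex 2.2 3.6 4.6
  endloop
 endfacet
 facet normal -0.845 0.532 -0.053
  outer loop
   vertex 1.8 4.4 4.0
   vertex 0.4 1.8 0.2
   vertex 0.2 1.8 3.4
  endloop
 endfacet
 facet normal -0.768 0.624 -0.144
  outer loop
   vertex 1.8 4.4 4.0
   vertex 3.0 5.0 0.2
   vertex 0.4 1.8 0.2
  endloop
 endfacet
 facet normal 0.070 -0.683 -0.727
  outer loop
   vertex 1.4 0.2 1.8
   vertex 0.4 1.8 0.2
   vertex 4.8 1.4 1.0
  endloop
 endfacet
 facet normal -0.823 -0.566 -0.051
  outer loop
   vertex 1.4 0.2 1.8
   vertex 0.2 1.8 3.4
   vertex 0.4 1.8 0.2
  endloop
 endfacet
 facet normal -0.326 -0.779 0.535
  outer loop
   vertex 1.4 0.2 1.8
   vertex 4.2 0.4 3.8
   vertex 0.2 1.8 3.4
  endloop
 endfacet
 facet normal 0.539 0.129 0.832
  outer loop
   vertex 4.6 2.6 3.2
   vertex 2.2 3.6 4.6
   vertex 4.2 0.4 3.8
  endloop
 endfacet
 facet normal 0.565 0.657 0.499
  outer loop
   vertex 4.6 2.6 3.2
   vertex 1.8 4.4 4.0
   vertex 2.2 3.6 4.6
  endloop
 endfacet
 facet normal 0.978 -0.134 0.162
  outer loop
   vertex 4.6 2.6 3.2
   vertex 4.2 0.4 3.8
   vertex 4.8 1.4 1.0
  endloop
 endfacet
 facet normal 0.575 0.760 0.302
  outer loop
   vertex 4.6 2.6 3.2
   vertex 3.0 5.0 0.2
   vertex 1.8 4.4 4.0
  endloop
 endfacet
 facet normal 0.897 0.416 -0.146
  outer loop
   vertex 4.6 2.6 3.2
   vertex 4.8 1.4 1.0
   vertex 3.0 5.0 0.2
  endloop
 endfacet
 facet normal 0.394 -0.889 -0.233
  outer loop
   vertex 3.8 0.8 1.6
   vertex 4.8 1.4 1.0
   vertex 4.2 0.4 3.8
  endloop
 endfacet
 facet normal 0.158 -0.817 -0.554
  outer loop
   vertex 3.8 0.8 1.6
   vertex 1.4 0.2 1.8
   vertex 4.8 1.4 1.0
  endloop
 endfacet
 facet normal 0.220 -0.952 -0.213
  outer loop
   vertex 3.8 0.8 1.6
   vertex 4.2 0.4 3.8
   vertex 1.4 0.2 1.8
  endloop
 endfacet
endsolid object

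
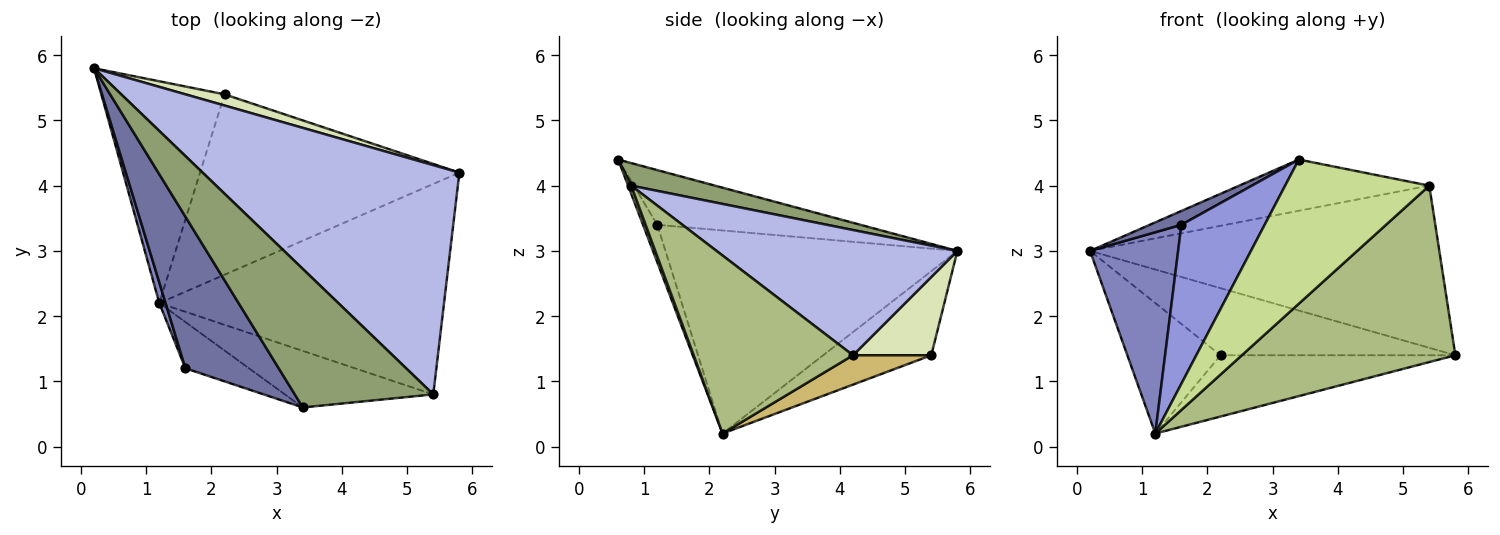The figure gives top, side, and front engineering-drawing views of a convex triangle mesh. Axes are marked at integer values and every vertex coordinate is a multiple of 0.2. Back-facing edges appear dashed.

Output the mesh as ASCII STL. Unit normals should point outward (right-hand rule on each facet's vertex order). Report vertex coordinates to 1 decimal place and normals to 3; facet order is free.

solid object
 facet normal -0.504 -0.079 0.860
  outer loop
   vertex 1.6 1.2 3.4
   vertex 3.4 0.6 4.4
   vertex 0.2 5.8 3.0
  endloop
 endfacet
 facet normal -0.957 -0.289 0.029
  outer loop
   vertex 1.6 1.2 3.4
   vertex 0.2 5.8 3.0
   vertex 1.2 2.2 0.2
  endloop
 endfacet
 facet normal -0.163 -0.947 -0.276
  outer loop
   vertex 1.6 1.2 3.4
   vertex 1.2 2.2 0.2
   vertex 3.4 0.6 4.4
  endloop
 endfacet
 facet normal 0.370 0.536 0.758
  outer loop
   vertex 5.4 0.8 4.0
   vertex 5.8 4.2 1.4
   vertex 0.2 5.8 3.0
  endloop
 endfacet
 facet normal 0.151 0.343 0.927
  outer loop
   vertex 5.4 0.8 4.0
   vertex 0.2 5.8 3.0
   vertex 3.4 0.6 4.4
  endloop
 endfacet
 facet normal 0.432 -0.579 -0.691
  outer loop
   vertex 5.4 0.8 4.0
   vertex 1.2 2.2 0.2
   vertex 5.8 4.2 1.4
  endloop
 endfacet
 facet normal 0.020 -0.931 -0.365
  outer loop
   vertex 5.4 0.8 4.0
   vertex 3.4 0.6 4.4
   vertex 1.2 2.2 0.2
  endloop
 endfacet
 facet normal 0.312 0.937 0.156
  outer loop
   vertex 2.2 5.4 1.4
   vertex 0.2 5.8 3.0
   vertex 5.8 4.2 1.4
  endloop
 endfacet
 facet normal -0.507 0.437 -0.743
  outer loop
   vertex 2.2 5.4 1.4
   vertex 1.2 2.2 0.2
   vertex 0.2 5.8 3.0
  endloop
 endfacet
 facet normal 0.107 0.320 -0.941
  outer loop
   vertex 2.2 5.4 1.4
   vertex 5.8 4.2 1.4
   vertex 1.2 2.2 0.2
  endloop
 endfacet
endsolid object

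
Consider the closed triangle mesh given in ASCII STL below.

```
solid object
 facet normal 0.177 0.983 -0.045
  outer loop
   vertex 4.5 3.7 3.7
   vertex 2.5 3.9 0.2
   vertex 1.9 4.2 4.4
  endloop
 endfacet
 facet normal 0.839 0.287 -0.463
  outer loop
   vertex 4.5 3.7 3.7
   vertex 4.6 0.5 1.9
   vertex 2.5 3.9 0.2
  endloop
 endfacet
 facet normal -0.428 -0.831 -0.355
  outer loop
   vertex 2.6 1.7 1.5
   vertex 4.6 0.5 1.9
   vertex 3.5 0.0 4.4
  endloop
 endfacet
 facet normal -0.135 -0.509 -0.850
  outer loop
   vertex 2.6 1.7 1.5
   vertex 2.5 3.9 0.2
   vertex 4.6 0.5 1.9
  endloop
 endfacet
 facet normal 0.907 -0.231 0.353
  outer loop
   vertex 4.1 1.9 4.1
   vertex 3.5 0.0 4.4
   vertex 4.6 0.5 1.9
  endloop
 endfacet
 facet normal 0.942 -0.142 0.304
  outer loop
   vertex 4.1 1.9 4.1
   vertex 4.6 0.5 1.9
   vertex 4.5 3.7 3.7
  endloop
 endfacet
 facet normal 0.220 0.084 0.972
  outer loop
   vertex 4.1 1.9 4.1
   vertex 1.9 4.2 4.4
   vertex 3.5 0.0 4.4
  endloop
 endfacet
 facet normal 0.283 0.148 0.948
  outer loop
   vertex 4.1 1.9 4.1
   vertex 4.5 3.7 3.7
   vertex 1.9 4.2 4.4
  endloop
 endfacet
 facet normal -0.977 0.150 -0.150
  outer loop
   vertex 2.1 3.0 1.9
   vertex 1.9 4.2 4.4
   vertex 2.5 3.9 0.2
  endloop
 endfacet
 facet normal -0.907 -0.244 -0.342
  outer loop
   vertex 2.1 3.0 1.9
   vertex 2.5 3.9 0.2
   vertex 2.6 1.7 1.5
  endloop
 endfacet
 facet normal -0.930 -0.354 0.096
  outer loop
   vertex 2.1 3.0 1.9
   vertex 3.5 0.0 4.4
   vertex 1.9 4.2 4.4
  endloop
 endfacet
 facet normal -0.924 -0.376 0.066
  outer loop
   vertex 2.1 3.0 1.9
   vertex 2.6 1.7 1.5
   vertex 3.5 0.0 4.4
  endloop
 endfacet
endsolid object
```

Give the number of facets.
12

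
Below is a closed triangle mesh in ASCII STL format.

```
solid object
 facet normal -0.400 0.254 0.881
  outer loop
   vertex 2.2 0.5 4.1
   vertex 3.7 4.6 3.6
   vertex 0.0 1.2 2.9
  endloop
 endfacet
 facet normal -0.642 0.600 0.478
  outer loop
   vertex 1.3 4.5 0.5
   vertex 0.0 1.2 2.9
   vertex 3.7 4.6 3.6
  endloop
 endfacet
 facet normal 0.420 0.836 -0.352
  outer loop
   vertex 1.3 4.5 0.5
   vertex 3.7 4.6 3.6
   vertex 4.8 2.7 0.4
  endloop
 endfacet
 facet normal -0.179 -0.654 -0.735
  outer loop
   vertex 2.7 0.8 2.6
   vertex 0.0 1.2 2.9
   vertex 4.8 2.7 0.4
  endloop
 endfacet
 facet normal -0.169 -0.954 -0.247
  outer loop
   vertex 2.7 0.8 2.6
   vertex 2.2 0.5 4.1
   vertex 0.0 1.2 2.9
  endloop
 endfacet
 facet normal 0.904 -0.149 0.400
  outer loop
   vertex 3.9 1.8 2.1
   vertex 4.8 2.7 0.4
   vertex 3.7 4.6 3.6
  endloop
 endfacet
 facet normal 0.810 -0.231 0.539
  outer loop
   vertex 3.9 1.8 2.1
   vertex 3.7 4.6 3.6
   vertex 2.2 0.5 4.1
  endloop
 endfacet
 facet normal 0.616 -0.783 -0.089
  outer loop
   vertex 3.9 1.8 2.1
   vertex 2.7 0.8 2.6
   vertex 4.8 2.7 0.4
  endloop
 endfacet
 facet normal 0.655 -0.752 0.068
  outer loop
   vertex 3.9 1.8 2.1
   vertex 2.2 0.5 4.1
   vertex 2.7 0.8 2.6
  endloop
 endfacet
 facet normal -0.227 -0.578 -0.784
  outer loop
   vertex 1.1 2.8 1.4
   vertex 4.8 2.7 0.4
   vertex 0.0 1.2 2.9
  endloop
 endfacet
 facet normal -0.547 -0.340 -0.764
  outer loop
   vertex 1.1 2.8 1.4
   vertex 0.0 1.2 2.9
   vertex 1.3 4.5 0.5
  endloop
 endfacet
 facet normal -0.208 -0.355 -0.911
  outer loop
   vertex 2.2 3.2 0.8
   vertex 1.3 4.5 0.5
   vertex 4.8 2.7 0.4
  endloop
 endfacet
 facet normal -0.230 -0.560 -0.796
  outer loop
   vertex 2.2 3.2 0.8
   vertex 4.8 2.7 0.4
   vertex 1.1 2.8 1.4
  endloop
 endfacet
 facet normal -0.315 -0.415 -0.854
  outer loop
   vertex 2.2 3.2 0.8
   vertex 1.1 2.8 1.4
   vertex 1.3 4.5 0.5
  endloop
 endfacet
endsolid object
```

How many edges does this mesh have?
21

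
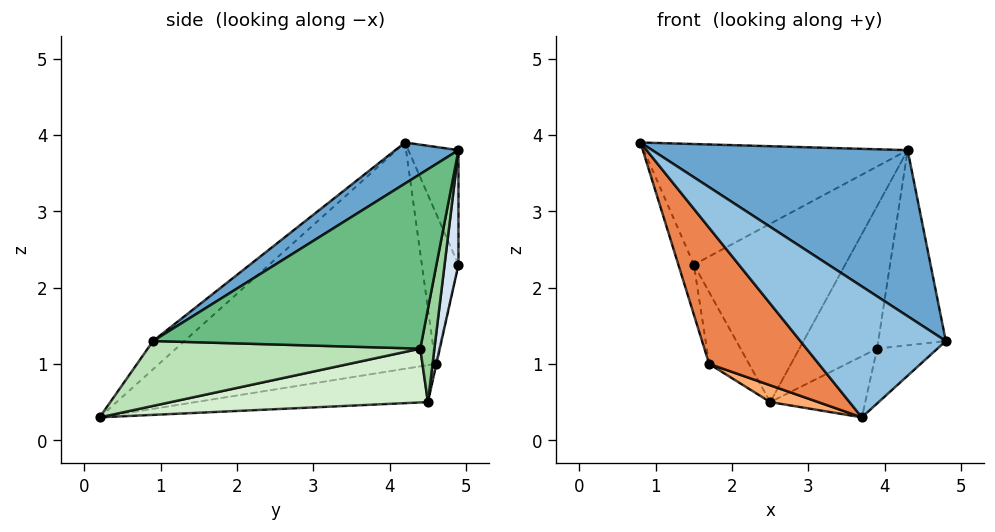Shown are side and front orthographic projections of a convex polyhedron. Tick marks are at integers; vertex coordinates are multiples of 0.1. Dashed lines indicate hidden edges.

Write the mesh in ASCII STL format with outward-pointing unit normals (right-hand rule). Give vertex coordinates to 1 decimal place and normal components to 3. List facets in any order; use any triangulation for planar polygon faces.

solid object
 facet normal 0.127 -0.514 0.848
  outer loop
   vertex 4.3 4.9 3.8
   vertex 0.8 4.2 3.9
   vertex 4.8 0.9 1.3
  endloop
 endfacet
 facet normal -0.155 -0.721 0.676
  outer loop
   vertex 3.7 0.2 0.3
   vertex 4.8 0.9 1.3
   vertex 0.8 4.2 3.9
  endloop
 endfacet
 facet normal -0.176 0.928 0.329
  outer loop
   vertex 1.5 4.9 2.3
   vertex 0.8 4.2 3.9
   vertex 4.3 4.9 3.8
  endloop
 endfacet
 facet normal 0.090 0.982 -0.168
  outer loop
   vertex 1.5 4.9 2.3
   vertex 4.3 4.9 3.8
   vertex 2.5 4.5 0.5
  endloop
 endfacet
 facet normal -0.880 -0.349 -0.321
  outer loop
   vertex 1.7 4.6 1.0
   vertex 3.7 0.2 0.3
   vertex 0.8 4.2 3.9
  endloop
 endfacet
 facet normal -0.537 -0.111 -0.836
  outer loop
   vertex 1.7 4.6 1.0
   vertex 2.5 4.5 0.5
   vertex 3.7 0.2 0.3
  endloop
 endfacet
 facet normal -0.897 0.381 -0.226
  outer loop
   vertex 1.7 4.6 1.0
   vertex 0.8 4.2 3.9
   vertex 1.5 4.9 2.3
  endloop
 endfacet
 facet normal -0.021 0.973 -0.228
  outer loop
   vertex 1.7 4.6 1.0
   vertex 1.5 4.9 2.3
   vertex 2.5 4.5 0.5
  endloop
 endfacet
 facet normal 0.952 0.239 -0.192
  outer loop
   vertex 3.9 4.4 1.2
   vertex 4.3 4.9 3.8
   vertex 4.8 0.9 1.3
  endloop
 endfacet
 facet normal 0.175 0.962 -0.212
  outer loop
   vertex 3.9 4.4 1.2
   vertex 2.5 4.5 0.5
   vertex 4.3 4.9 3.8
  endloop
 endfacet
 facet normal 0.617 0.137 -0.775
  outer loop
   vertex 3.9 4.4 1.2
   vertex 4.8 0.9 1.3
   vertex 3.7 0.2 0.3
  endloop
 endfacet
 facet normal 0.450 0.167 -0.877
  outer loop
   vertex 3.9 4.4 1.2
   vertex 3.7 0.2 0.3
   vertex 2.5 4.5 0.5
  endloop
 endfacet
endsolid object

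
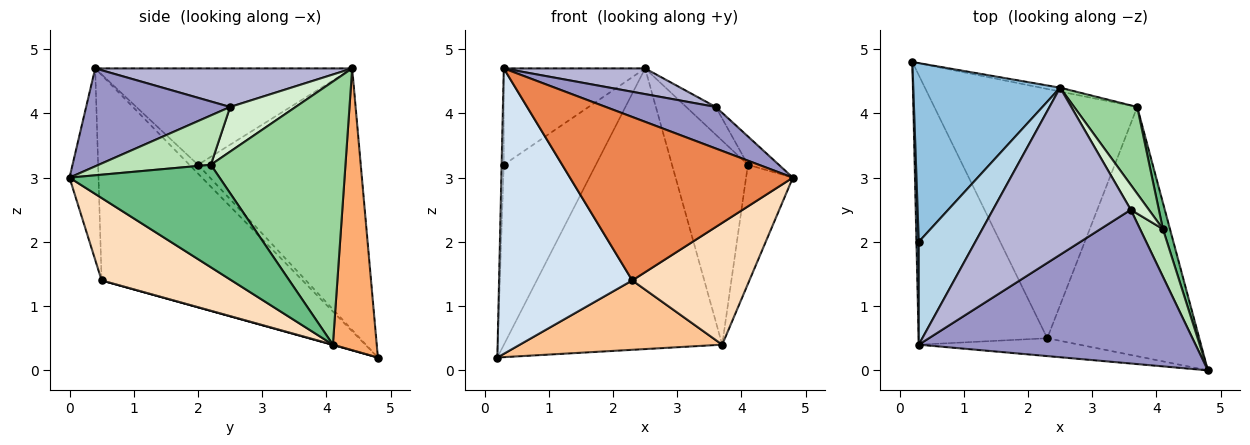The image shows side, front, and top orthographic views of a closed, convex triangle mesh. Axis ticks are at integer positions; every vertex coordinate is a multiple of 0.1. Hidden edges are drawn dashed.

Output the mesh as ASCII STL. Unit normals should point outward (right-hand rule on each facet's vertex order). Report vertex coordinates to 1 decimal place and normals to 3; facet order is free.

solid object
 facet normal -0.939 0.235 0.250
  outer loop
   vertex 0.3 2.0 3.2
   vertex 0.2 4.8 0.2
   vertex 0.3 0.4 4.7
  endloop
 endfacet
 facet normal -0.782 0.442 0.439
  outer loop
   vertex 2.5 4.4 4.7
   vertex 0.2 4.8 0.2
   vertex 0.3 2.0 3.2
  endloop
 endfacet
 facet normal -0.779 0.429 0.457
  outer loop
   vertex 2.5 4.4 4.7
   vertex 0.3 2.0 3.2
   vertex 0.3 0.4 4.7
  endloop
 endfacet
 facet normal -0.739 -0.490 -0.463
  outer loop
   vertex 2.3 0.5 1.4
   vertex 0.3 0.4 4.7
   vertex 0.2 4.8 0.2
  endloop
 endfacet
 facet normal -0.128 -0.986 -0.108
  outer loop
   vertex 2.3 0.5 1.4
   vertex 4.8 0.0 3.0
   vertex 0.3 0.4 4.7
  endloop
 endfacet
 facet normal 0.197 0.980 -0.013
  outer loop
   vertex 3.7 4.1 0.4
   vertex 0.2 4.8 0.2
   vertex 2.5 4.4 4.7
  endloop
 endfacet
 facet normal 0.001 -0.268 -0.963
  outer loop
   vertex 3.7 4.1 0.4
   vertex 2.3 0.5 1.4
   vertex 0.2 4.8 0.2
  endloop
 endfacet
 facet normal 0.438 -0.395 -0.808
  outer loop
   vertex 3.7 4.1 0.4
   vertex 4.8 0.0 3.0
   vertex 2.3 0.5 1.4
  endloop
 endfacet
 facet normal 0.953 0.297 0.066
  outer loop
   vertex 4.1 2.2 3.2
   vertex 4.8 0.0 3.0
   vertex 3.7 4.1 0.4
  endloop
 endfacet
 facet normal 0.853 0.481 0.204
  outer loop
   vertex 4.1 2.2 3.2
   vertex 3.7 4.1 0.4
   vertex 2.5 4.4 4.7
  endloop
 endfacet
 facet normal 0.880 0.243 0.408
  outer loop
   vertex 3.6 2.5 4.1
   vertex 4.8 0.0 3.0
   vertex 4.1 2.2 3.2
  endloop
 endfacet
 facet normal 0.855 0.386 0.347
  outer loop
   vertex 3.6 2.5 4.1
   vertex 4.1 2.2 3.2
   vertex 2.5 4.4 4.7
  endloop
 endfacet
 facet normal 0.323 -0.247 0.914
  outer loop
   vertex 3.6 2.5 4.1
   vertex 0.3 0.4 4.7
   vertex 4.8 0.0 3.0
  endloop
 endfacet
 facet normal 0.266 -0.147 0.953
  outer loop
   vertex 3.6 2.5 4.1
   vertex 2.5 4.4 4.7
   vertex 0.3 0.4 4.7
  endloop
 endfacet
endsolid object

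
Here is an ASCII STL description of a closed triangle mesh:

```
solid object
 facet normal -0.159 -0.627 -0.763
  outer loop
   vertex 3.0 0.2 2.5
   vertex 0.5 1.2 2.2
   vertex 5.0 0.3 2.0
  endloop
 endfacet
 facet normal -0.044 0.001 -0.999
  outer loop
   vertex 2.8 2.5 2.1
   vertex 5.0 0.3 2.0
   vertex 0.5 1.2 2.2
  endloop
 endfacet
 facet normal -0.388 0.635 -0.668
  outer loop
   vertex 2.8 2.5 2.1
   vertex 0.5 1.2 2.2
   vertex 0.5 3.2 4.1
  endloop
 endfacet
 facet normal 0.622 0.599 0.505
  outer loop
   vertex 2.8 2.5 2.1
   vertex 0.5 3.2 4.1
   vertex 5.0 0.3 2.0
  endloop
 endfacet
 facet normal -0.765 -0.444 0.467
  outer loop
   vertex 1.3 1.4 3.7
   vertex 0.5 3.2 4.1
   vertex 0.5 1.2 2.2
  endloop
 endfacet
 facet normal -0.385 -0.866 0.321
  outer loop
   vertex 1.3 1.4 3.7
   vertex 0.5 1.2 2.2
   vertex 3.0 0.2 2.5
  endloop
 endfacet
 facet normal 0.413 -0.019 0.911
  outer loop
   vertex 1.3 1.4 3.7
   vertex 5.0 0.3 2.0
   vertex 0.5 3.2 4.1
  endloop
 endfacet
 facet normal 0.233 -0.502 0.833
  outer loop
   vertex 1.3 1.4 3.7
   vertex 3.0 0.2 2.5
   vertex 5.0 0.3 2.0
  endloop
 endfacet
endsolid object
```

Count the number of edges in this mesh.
12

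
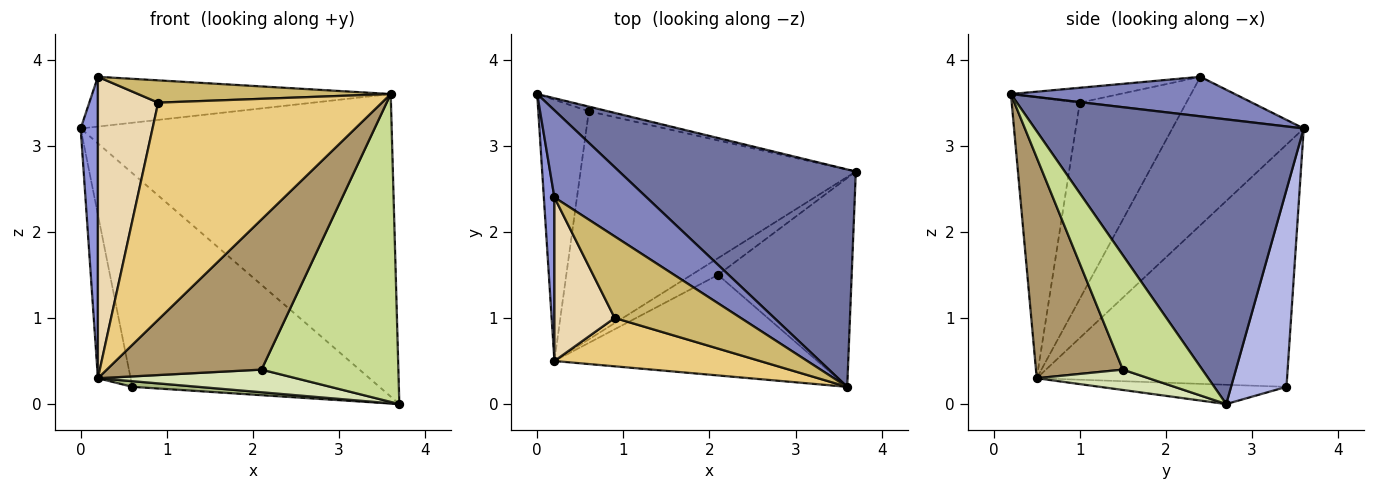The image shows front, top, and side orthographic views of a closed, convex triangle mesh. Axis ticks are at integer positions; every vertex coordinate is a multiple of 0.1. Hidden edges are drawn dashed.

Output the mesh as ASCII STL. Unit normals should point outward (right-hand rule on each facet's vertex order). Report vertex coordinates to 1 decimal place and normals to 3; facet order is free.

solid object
 facet normal 0.575 0.665 0.478
  outer loop
   vertex 3.6 0.2 3.6
   vertex 3.7 2.7 0.0
   vertex 0.0 3.6 3.2
  endloop
 endfacet
 facet normal 0.349 0.465 0.814
  outer loop
   vertex 0.2 2.4 3.8
   vertex 3.6 0.2 3.6
   vertex 0.0 3.6 3.2
  endloop
 endfacet
 facet normal -0.989 -0.130 0.070
  outer loop
   vertex 0.2 0.5 0.3
   vertex 0.2 2.4 3.8
   vertex 0.0 3.6 3.2
  endloop
 endfacet
 facet normal 0.219 0.976 -0.021
  outer loop
   vertex 0.6 3.4 0.2
   vertex 0.0 3.6 3.2
   vertex 3.7 2.7 0.0
  endloop
 endfacet
 facet normal -0.971 0.127 -0.203
  outer loop
   vertex 0.6 3.4 0.2
   vertex 0.2 0.5 0.3
   vertex 0.0 3.6 3.2
  endloop
 endfacet
 facet normal -0.070 -0.025 -0.997
  outer loop
   vertex 0.6 3.4 0.2
   vertex 3.7 2.7 0.0
   vertex 0.2 0.5 0.3
  endloop
 endfacet
 facet normal 0.433 -0.746 -0.506
  outer loop
   vertex 2.1 1.5 0.4
   vertex 3.7 2.7 0.0
   vertex 3.6 0.2 3.6
  endloop
 endfacet
 facet normal 0.414 -0.732 -0.541
  outer loop
   vertex 2.1 1.5 0.4
   vertex 0.2 0.5 0.3
   vertex 3.7 2.7 0.0
  endloop
 endfacet
 facet normal 0.423 -0.753 -0.504
  outer loop
   vertex 2.1 1.5 0.4
   vertex 3.6 0.2 3.6
   vertex 0.2 0.5 0.3
  endloop
 endfacet
 facet normal -0.113 -0.262 0.958
  outer loop
   vertex 0.9 1.0 3.5
   vertex 3.6 0.2 3.6
   vertex 0.2 2.4 3.8
  endloop
 endfacet
 facet normal -0.285 -0.936 0.209
  outer loop
   vertex 0.9 1.0 3.5
   vertex 0.2 0.5 0.3
   vertex 3.6 0.2 3.6
  endloop
 endfacet
 facet normal -0.841 -0.476 0.258
  outer loop
   vertex 0.9 1.0 3.5
   vertex 0.2 2.4 3.8
   vertex 0.2 0.5 0.3
  endloop
 endfacet
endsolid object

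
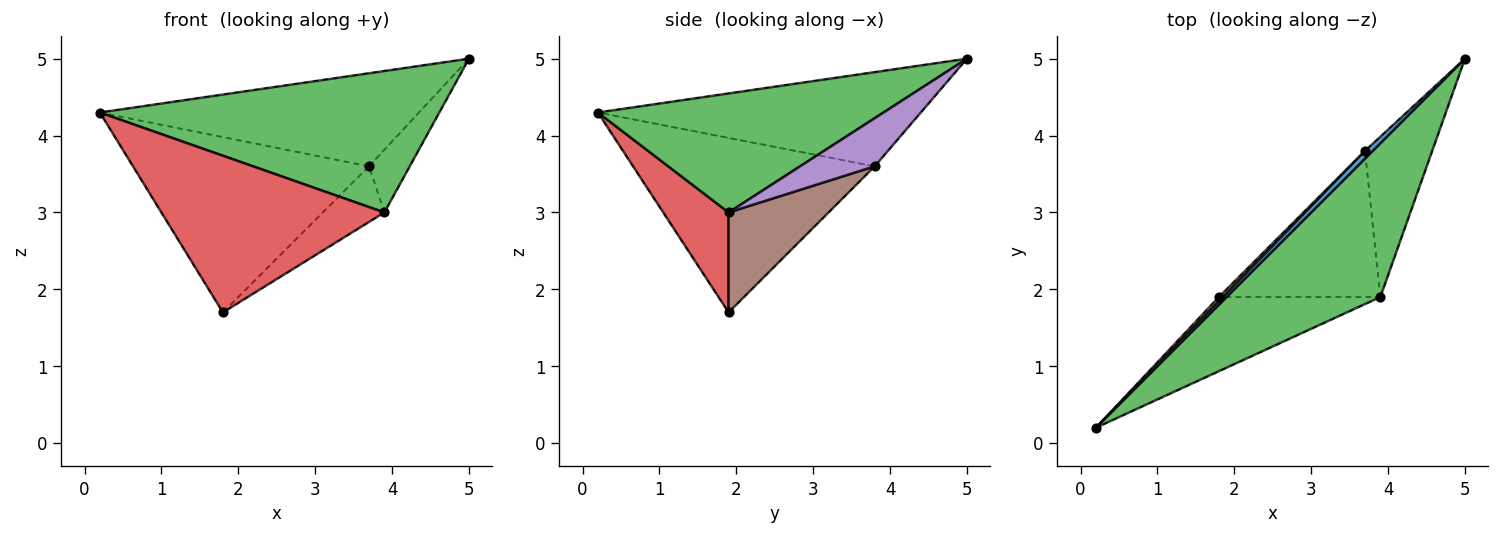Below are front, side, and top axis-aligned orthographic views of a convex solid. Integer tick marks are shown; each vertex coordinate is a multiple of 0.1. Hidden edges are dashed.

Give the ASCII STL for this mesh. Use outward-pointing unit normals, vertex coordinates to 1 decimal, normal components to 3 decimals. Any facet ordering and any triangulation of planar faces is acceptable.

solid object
 facet normal -0.710 0.702 0.058
  outer loop
   vertex 3.7 3.8 3.6
   vertex 0.2 0.2 4.3
   vertex 5.0 5.0 5.0
  endloop
 endfacet
 facet normal -0.715 0.699 0.017
  outer loop
   vertex 3.7 3.8 3.6
   vertex 1.8 1.9 1.7
   vertex 0.2 0.2 4.3
  endloop
 endfacet
 facet normal 0.495 -0.588 0.640
  outer loop
   vertex 3.9 1.9 3.0
   vertex 5.0 5.0 5.0
   vertex 0.2 0.2 4.3
  endloop
 endfacet
 facet normal 0.256 -0.874 -0.414
  outer loop
   vertex 3.9 1.9 3.0
   vertex 0.2 0.2 4.3
   vertex 1.8 1.9 1.7
  endloop
 endfacet
 facet normal 0.555 0.303 -0.775
  outer loop
   vertex 3.9 1.9 3.0
   vertex 3.7 3.8 3.6
   vertex 5.0 5.0 5.0
  endloop
 endfacet
 facet normal 0.501 0.308 -0.809
  outer loop
   vertex 3.9 1.9 3.0
   vertex 1.8 1.9 1.7
   vertex 3.7 3.8 3.6
  endloop
 endfacet
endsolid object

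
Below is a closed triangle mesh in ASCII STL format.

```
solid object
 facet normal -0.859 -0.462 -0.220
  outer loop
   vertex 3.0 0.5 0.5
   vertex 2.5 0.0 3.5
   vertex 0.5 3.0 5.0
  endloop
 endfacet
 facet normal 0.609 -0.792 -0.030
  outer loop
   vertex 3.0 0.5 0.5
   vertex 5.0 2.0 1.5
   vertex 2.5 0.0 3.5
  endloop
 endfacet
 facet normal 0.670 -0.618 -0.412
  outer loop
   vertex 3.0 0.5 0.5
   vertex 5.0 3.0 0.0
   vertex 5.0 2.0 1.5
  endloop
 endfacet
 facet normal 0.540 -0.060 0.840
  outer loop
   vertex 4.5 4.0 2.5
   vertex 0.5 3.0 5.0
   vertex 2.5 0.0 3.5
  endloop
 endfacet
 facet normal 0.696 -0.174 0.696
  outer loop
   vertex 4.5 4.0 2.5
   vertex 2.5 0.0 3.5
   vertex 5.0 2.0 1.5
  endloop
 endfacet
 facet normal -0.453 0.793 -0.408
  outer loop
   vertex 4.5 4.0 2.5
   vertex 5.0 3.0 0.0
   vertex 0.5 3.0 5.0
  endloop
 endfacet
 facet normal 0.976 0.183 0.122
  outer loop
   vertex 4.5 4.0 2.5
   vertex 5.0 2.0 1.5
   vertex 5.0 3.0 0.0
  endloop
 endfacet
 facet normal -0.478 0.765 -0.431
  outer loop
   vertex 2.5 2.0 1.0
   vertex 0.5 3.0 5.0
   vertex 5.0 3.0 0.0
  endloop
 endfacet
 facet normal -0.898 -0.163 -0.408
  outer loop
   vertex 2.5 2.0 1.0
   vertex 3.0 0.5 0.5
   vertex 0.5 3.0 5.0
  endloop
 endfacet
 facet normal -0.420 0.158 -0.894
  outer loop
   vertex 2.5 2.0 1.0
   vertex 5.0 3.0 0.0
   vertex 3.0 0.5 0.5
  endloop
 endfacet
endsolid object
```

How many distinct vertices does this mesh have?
7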